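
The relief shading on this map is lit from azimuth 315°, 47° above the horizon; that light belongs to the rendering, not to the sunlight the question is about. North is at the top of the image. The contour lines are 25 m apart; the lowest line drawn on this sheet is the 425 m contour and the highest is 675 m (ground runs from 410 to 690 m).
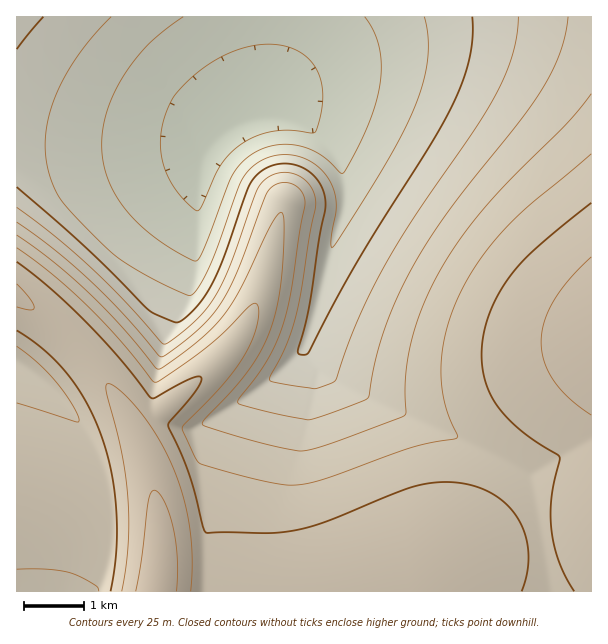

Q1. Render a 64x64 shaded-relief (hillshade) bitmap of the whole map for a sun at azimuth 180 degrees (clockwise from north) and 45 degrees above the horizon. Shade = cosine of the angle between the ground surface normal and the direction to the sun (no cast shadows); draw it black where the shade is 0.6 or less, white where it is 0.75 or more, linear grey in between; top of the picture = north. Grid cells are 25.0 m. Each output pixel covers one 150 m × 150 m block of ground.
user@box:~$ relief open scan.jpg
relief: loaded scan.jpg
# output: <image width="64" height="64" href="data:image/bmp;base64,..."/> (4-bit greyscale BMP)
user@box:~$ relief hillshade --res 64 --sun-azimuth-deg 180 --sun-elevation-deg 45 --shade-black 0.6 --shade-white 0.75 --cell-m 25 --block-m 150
<image width="64" height="64" href="data:image/bmp;base64,Qk12CAAAAAAAAHYAAAAoAAAAQAAAAEAAAAABAAQAAAAAAAAIAAATCwAAEwsAABAAAAAAAAAAAAAAABEREQAiIiIAMzMzAERERABVVVUAZmZmAHd3dwCIiIgAmZmZAKqqqgC7u7sAzMzMAN3d3QDu7u4A////AN3d3dzLiJmqu7u7u7u7u7u7u7u7u7u7u7u7u7u7vMzM3d3d3MuZmaq7u7u7u7u6qqq7u7u7u7u7u7u7u7u8zMzd3d3MzKmZqqqqu7u6qqqqqqqqq7u7u7u7u7u7u7zMzN3dzMzMqZqqqqqrqqqqqqqqqqqqqqqqu7u7u7u7u8zMzMzMzMy5mqqqqqqqqqqqqqqqqqqqqqqqqqqqq7u7u7vMzMzMzLqqqqqqqqqqqpmZmZmaqqqqqqqqqqqqqru7u8zMzMzLuqqqqpmqqqmZmZmZmZmZmqqqqqqqqqqqu7u7zMzMy7u6qqqqmZqpmZmZmZmZmZmZmZmZqqqqqqq7u7vMy7u7u7uqqqmZmZmZmZmZmZmZmZmZmZmZmaqqqru7u7u7u7u7u7qqmZiZmZmZmIiIiImZmZmZmZmZmaqqq7u7u7u7u7q7u6qZiJmZmZiIiIiIiIiJmZmZmZmZmaqqqqq7u7uqqru7qpiIiZmYiIiIiIiIiIiIiJmZmZmZmqqqqrqqqqqqvLupmIeJmIiIiIiIiIiIiIiIiImZmZmqqqqqqqqqqqrMu6mId4iIiIiIiIiIiIiIiIiIiJmZmry6qqqqqqqqq8y6qYd3iIiIiIiHd3eIiIiIiIiIiZq8zMu6qqqqqZmszLqYh2eIiIiIiId3d3d4iIiIiIiZq8zN3MuqmZmZmb3Muph2Z4iIiIiId3d3d3d4iIiIiavMzMzMzMuZmZmazcy6iHeJiIiId3d3d3d3d3d3iImrzMzMzMzMzJmZmZvdy6mIm97Jh3d3d3d3d3d3d3iJq7zMzMzMzMzMmZmZvd3LqHnO//24d3d3d3d3d3d4iau7zMzMzMzMzMyZiIre3bqYeKzv//yYd3d3d3d3eImru7u8zMzMzMzMzIiIre7cuodles7//+uHd3d3d3eJqru7u7u8zMzMzMzMiIrf7tupdlRXm9///8l3d3d3iaqqu7u7u7u8zMzMzMyJvv/ty5h1UyRpvf///Zd3d4maqqqqu7u7u7u7vMzMzJzv/+y6h2VDEkaL3v//2od4mqqqqqqru7u7u7u7u7u83//+3Kl2VEMAI2is7//9qImqqqqqqqqru7u7u7u7u7v//+3Kl2VEMxACNorO//7JmZmqqqqqqqqqu7u7u7u7u///3LmGVDM0MAEkaLzu7typmZmqqqqqqqqqq7u7u7u7//7LmGVDMzRiABJHm93u3amZmZmaqqqqqqqqqqu7u7v/3LmGVDMzNXUgEjWKvd3duZmZmZmZqqqqqqqqqqqqqu3LmGVDMzNHd0ESNHms3dzJmZmZmZmZmqqqqqqqqqqq3Kl2VDMjM1d3YyI0aKvMzMqZmZmZmZmZmaqqqqqqqqq6h2VDMiM0d3d1MzRXmrzMypmZmZmZmZmZmZmqqqqqqph1QzIiM0aIiIdURFeKvMzLmZmZmZmZmZmZmZmZqqqqdlQzIiM0V4iIh2VFV4m7zMuZmZmZmZmZmZmZmZmZmZlUMyIiM0V4iIiIdlVWiau7u6mZmZmZmZmZmZmZmZmZmUMiIiM0V4iIiIh2ZWaJq7u7qZmZmZmZmZmZmZmZmZmZIiIiM0VoiIiIiIdmZnmru7u5mZmIiIiIiImZmZmZmZkiIiM0VoiIiIiIh2ZmeKu7zLmZmIiIiIiIiIiZmZmZmSIjNEVomZmZmZmHdmZ4mrzMypmIiIiIiIiIiIiZmZmZIjNFV4mZmZmZmZh2ZniavMzLmZiIiIiIiIiIiIiZmZkzRFZ4mZmZmZmZmHdmeJq8zMuZmIiIiIiIiIiIiIiJmURWZ5mZmZmZmZmYd2ZnmrvLu5mYiIiIiIiIiIiIiIiJVmeJqqqpmZmZmZiHZmeImZmZmZmIiIiIiIiIiIiIiIhneJqqqqqqqqqqmYdlVVVVZniZmZiIiIiIiIiIiIiIiHiaqqqqqqqqqqqph2QyIRI0V5mZmYiIiIiIiIiIiIiImqqqqqqqqqqqqqmHUyAAABJGmZmZmIiIiIiIiIiIiIiqqqqqqqqqqqqqqYdTEAAAAkeZmZmZmIiIiIiIiIiIibu7uqqqqqqqqqqqh2QgAAATWJmZmZmZmIiIiIiIiJmZu7u7u7u7u7u7u7qYZTIRESR5qZmZmZmZmIiIiIiZmZm7u7u7u7u7u7u7u6mGVDM0V5qqmZmZmZmZmZmZmZmZmbu7u7u7u7u7u7u7uph2ZWeKqqqqmZmZmZmZmZmZmZmZu7u7u7u7u7u7u7u7upmZmqqqqqqqmZmZmZmZmZmZmZm7u7u7u7u7u7u7u7u7u7u7uqqqqqqpmZmZmZmZmZmZmbu7u7u7u7u7vMzLu7u7u7u7uqqqqqqqmZmZmZmZmZmZu7u7vMzMzMzMzMzMu7u7u7u7uqqqqqqqmZmZmZmZmZm7zMzMzMzMzMzMzMzMy7u7u7u7uqqqqqqqqpmZmZmZmczMzMzMzMzMzMzMzMzMy7u7u7u7uqqqqqqqqqqqqqqqzMzMzMzMzMzMzMzMzMzMzLu7u7u7uqqqqqqqqqqqqqrMzMzMzMzMzMzMzMzMzMzMzLu7u7u7uqqqqqqqqqqqqszMzMzMzMzMzMzMzMzMzMzMzLu7u7u7u6qqqqqqqqqqzMzMzMzMzMzMzMzMzMzMzMzMzLu7u7u7u6qqqqqqqqrMzMzMzMzMzMzMzMzMzMzMzMzMzLu7u7u7u7uqqqqqqszMzMzMzMzMzM3czMzMzMzMzMzMy7u7u7u7u7uqqqqq"/>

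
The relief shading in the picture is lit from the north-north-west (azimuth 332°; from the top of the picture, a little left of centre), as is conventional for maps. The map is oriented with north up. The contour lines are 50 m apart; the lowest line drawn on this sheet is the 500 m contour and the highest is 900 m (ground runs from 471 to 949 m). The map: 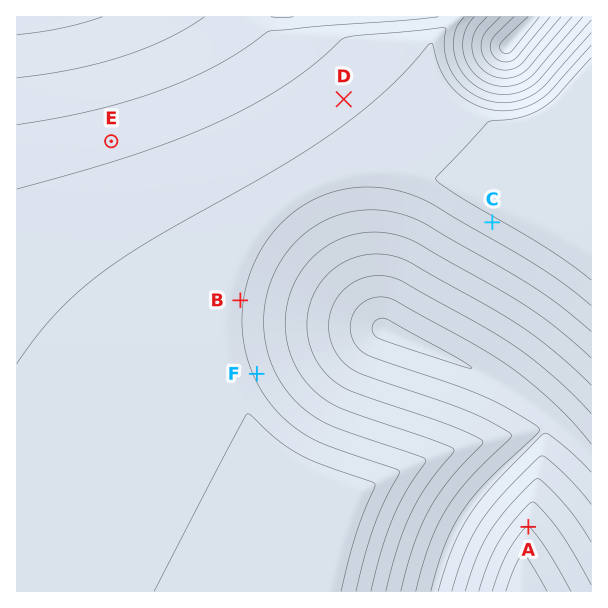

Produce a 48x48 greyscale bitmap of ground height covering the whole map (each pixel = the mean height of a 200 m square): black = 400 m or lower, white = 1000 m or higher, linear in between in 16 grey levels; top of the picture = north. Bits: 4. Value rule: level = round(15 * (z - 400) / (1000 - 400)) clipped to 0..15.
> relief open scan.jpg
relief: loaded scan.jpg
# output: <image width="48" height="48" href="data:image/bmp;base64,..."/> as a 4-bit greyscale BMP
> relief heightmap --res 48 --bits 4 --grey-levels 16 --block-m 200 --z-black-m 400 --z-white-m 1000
<image width="48" height="48" href="data:image/bmp;base64,Qk32BAAAAAAAAHYAAAAoAAAAMAAAADAAAAABAAQAAAAAAIAEAAATCwAAEwsAABAAAAAAAAAAAAAAABEREQAiIiIAMzMzAERERABVVVUAZmZmAHd3dwCIiIgAmZmZAKqqqgC7u7sAzMzMAN3d3QDu7u4A////AMzMzMzMzN3d3d3d3d3cuph2VWeavMy6qczMzMzMzN3d3d3d3d3cuph2VWeJq8u6mczMzMzMzM3d3d3d3d3dy6mHZWeJq7uqmMzMzMzMzM3d3d3d3d3dy6mHZVZ4mrqpmMzMzMzMzMzd3d3d3d3dy6mHZVZ4mqqZiMzMzMzMzMzd3d3d3d3d3LqYdlVniaqYh8zMzMzMzMzN3d3d3d3d3LqYdlVneJmYd8zMzMzMzMzN3d3d3d3d3Lqph2VWeImIdszMzMzMzMzM3d3d3d3d3cuph3ZVZ4iHdszMzMzMzMzM3d3d3d3d3Mu6mHZlVnd3ZczMzMzMzMzMzd3d3d3MzLu6qYdmVWdmVczMzMzMzMzMzd3d3czLu7qqqZh2ZVZlVbzMzMzMzMzMzN3dzMu7qqqZmYiHZlVVVbzMzMzMzMzMzN3cy7qqqZmYiId3ZlVUVbvMzMzMzMzMzM3Mu6qZmYiId3dmZVVFVrvMzMzMzMzMzMzLuqmYiId3d2ZlVURVZru8zMzMzMzMzMy7qpmIh3d2ZmVVREVWZ7u8zMzMzMzMzMy6qZiHd2ZmVVVERFVmd7u7zMzMzMzMzMu6mYh3ZmVVVEREVVZneLu7vMzMzMzMzMuqmId2VVVERERFVmd3ibu7vMzMzMzMzMuqmIdmVEREREVVZneImbu7u8zMzMzMzMupmHdlVDNERVVmZ3iJmru7u7zMzMzMzLupmHdlVERFVWZnd4iZqru7u7vMzMzMzLupmHdlVERVZmd3iJmaq7u7u7u8zMzMzMuqmIdmVVVWZ3eIiZqqu7u7u7u7zMzMzMuqmId2ZmZmd4iJmaq7zLu7u7u7vMzMzMu6mYh3dmZ3iImZqqu8zbu7u7u7u7zMzMu6qZiHd3d4iZmqq7vM3bu7u7u7u7vMzMy7qpmIiIiImaqru8zd3ru7u7u7u7u8zMzLuqmZmImZmqu7zM3d7qu7u7u7u7u7vMzLu6qpmZmaqrvMzd3d7qqru7u7u7u7u7zMu7qqqqqqu7zN3d3d7qqqqru7u7u7u7vMzLu7qqu7vMzd3d3d3qqqqqqru7u7u7u7zMy7u7u8zN3d3d3d3aqqqqqqq7u7u7u7vMzMzMzMzd3d3d3d3aqqqqqqqqq7u7u7u7zMzMzMzN3d3d3d3Zmqqqqqqqqqu7u7u7vMzMzMzM3d3d3d3ZmZmZqqqqqqqru7u7u7zMzMzMzd3d3d3ZmZmZmZqqqqqqq7u7u7vMzMzMzN3d3d3ZmZmZmZmZqqqqqqu7u7u8zMzMzMzN3d3YiImZmZmZmaqqqqq7u7u7zMzMy7u7zd3YiIiIiJmZmZmaqqqqu7u7vMzMupmZrN3YiIiIiIiJmZmZqqqqq7u7u8zLmHd4ms3Xd3iIiIiIiZmZmaqqqru7u7y6h2VWiazXd3d3eIiIiImZmZqqqqq7u7u5dkNFaJvHd3d3d3eIiIiJmZmaqqqru7updUIkV4m2ZmZ3d3d3iIiImZmZmqqqqqupdkMjRXimZmZmZ3d3d4iIiIiIiJmZmZmZh1QyNGeA=="/>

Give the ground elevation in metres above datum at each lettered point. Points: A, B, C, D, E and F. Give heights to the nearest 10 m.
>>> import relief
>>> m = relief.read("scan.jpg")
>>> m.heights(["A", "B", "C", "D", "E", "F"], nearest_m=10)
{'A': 800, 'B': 860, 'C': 890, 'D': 840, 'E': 780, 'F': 840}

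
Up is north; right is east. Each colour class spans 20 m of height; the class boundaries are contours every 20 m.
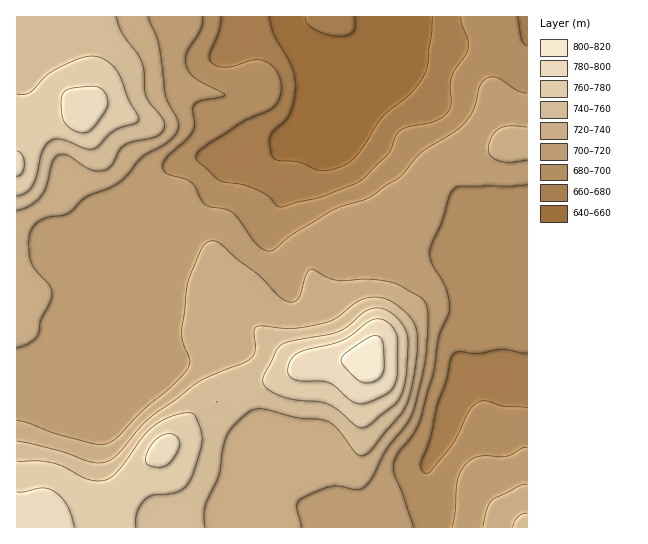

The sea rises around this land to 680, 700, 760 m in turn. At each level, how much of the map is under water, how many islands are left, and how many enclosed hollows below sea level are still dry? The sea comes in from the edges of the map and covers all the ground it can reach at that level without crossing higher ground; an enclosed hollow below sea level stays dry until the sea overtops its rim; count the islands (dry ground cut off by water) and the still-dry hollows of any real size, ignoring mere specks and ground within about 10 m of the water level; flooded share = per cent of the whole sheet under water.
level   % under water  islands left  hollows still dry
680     15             0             0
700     32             0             0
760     88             1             0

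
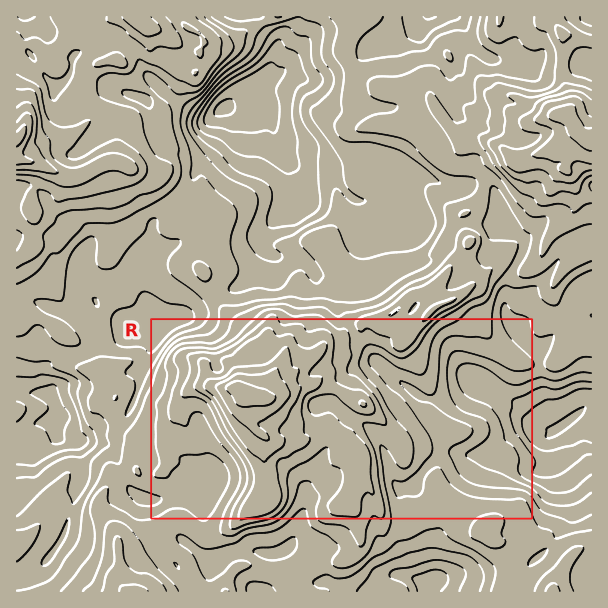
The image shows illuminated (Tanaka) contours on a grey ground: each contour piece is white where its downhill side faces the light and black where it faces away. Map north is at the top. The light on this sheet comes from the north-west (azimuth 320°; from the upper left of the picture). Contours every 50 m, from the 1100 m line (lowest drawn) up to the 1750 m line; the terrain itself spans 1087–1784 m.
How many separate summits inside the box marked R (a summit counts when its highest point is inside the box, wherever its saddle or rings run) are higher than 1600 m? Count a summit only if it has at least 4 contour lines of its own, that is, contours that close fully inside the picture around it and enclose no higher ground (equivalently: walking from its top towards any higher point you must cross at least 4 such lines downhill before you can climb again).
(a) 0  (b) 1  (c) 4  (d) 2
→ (b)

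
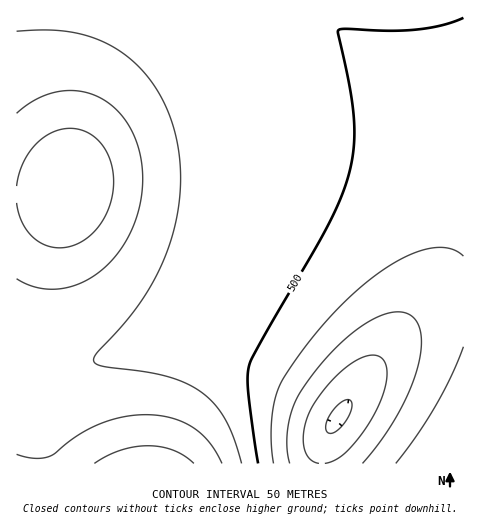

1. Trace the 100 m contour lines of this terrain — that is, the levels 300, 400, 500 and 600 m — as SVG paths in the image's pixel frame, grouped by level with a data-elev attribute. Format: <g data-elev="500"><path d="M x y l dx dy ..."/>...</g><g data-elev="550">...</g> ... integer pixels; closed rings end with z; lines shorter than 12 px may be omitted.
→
<g data-elev="300"><path d="M329 433l-3-2 0-5 4-12 11-12 6-2 3 0 2 7-5 13-10 10z"/></g><g data-elev="400"><path d="M290 463l-3-22 3-25 8-20 15-22 24-28 26-21 23-11 11-2 8 1 10 6 5 13 1 16-4 21-8 23-13 25-16 24-18 22"/></g><g data-elev="500"><path d="M258 463l-10-72 0-15 1-12 16-29 65-114 14-32 8-28 2-24-1-26-4-28-11-52 6-2 44 2 28-1 25-5 22-7"/></g><g data-elev="600"><path d="M222 463l-13-21-15-14-20-9-23-4-26 2-26 7-21 11-24 19-7 3-14 1-16-4"/><path d="M17 279l19 8 23 2 22-6 20-12 17-18 14-23 8-26 3-25-3-26-9-23-14-20-18-13-19-6-23 1-21 7-19 14"/></g>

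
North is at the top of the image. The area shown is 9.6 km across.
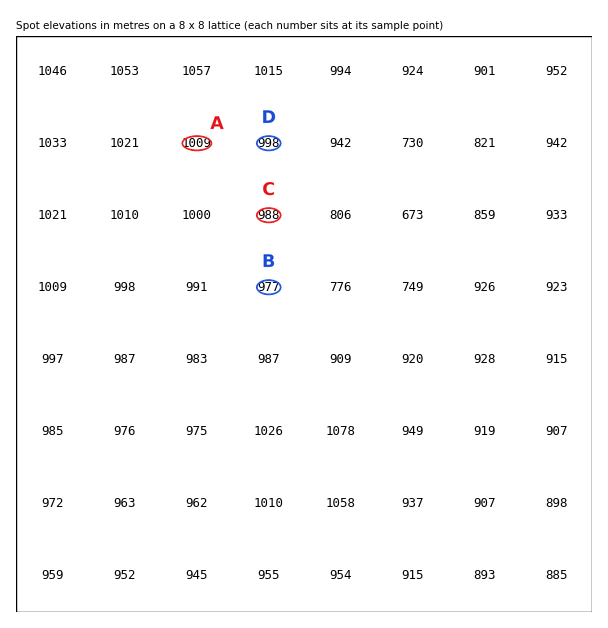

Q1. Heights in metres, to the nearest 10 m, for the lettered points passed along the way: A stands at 1010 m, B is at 980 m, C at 990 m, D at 1000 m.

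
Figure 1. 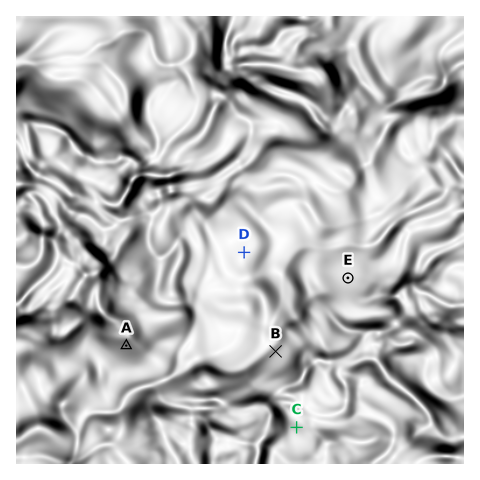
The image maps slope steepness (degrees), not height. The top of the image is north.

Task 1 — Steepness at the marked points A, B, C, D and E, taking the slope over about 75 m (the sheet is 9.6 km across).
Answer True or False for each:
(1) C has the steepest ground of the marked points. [False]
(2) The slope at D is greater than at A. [False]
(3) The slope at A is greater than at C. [True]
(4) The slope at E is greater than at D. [True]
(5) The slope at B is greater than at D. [True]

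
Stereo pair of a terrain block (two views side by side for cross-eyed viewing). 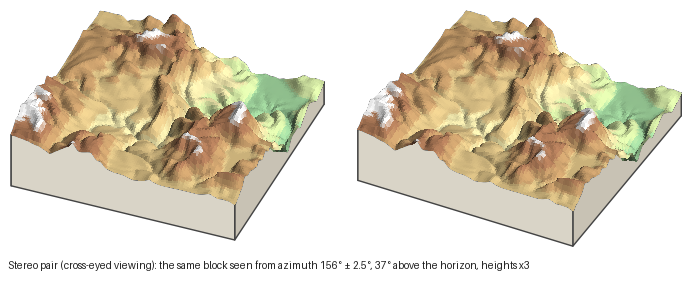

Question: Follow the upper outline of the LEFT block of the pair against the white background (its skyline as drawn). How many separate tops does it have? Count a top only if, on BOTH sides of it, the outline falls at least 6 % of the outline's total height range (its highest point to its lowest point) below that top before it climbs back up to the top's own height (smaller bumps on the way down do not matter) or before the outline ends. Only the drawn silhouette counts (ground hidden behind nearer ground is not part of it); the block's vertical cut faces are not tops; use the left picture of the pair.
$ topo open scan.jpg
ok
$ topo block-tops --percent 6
2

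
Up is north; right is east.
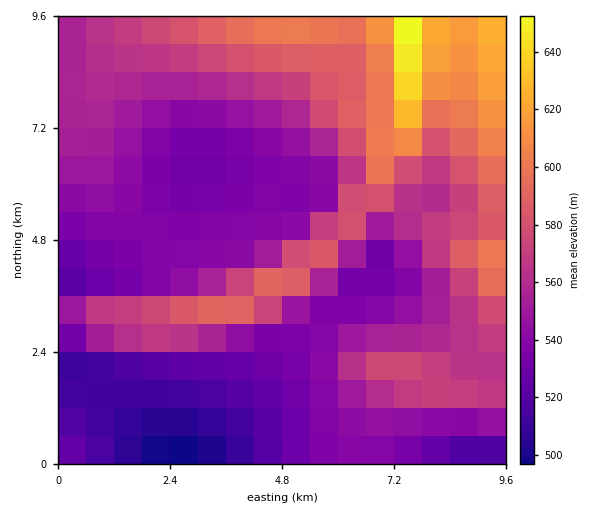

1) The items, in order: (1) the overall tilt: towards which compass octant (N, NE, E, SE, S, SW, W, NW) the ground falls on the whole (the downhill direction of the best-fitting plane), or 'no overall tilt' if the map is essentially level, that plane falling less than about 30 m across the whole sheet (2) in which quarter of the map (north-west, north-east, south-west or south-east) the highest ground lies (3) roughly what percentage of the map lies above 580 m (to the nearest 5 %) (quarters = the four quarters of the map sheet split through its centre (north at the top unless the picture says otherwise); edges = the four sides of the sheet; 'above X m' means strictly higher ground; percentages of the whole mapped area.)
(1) Overall the map slopes down towards the south-west.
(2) The highest ground is in the north-east quarter.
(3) About 25 % of the map lies above 580 m.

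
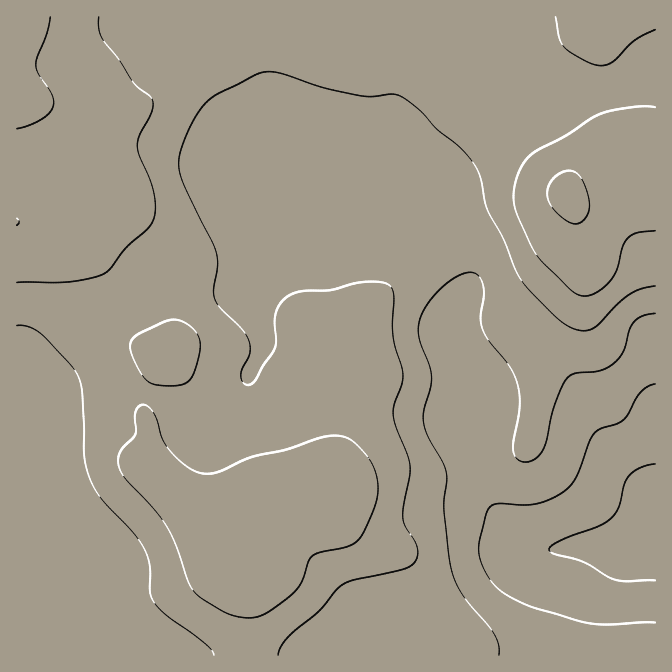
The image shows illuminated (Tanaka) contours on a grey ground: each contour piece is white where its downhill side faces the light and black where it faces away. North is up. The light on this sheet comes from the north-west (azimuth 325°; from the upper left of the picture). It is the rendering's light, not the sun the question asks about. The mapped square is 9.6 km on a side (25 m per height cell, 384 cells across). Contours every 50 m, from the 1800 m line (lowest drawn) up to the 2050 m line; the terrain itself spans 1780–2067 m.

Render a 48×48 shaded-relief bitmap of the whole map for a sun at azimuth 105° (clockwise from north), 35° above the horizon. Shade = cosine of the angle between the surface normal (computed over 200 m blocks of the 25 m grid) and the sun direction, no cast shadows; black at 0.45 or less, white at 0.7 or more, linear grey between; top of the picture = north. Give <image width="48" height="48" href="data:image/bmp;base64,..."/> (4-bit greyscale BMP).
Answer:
<image width="48" height="48" href="data:image/bmp;base64,Qk32BAAAAAAAAHYAAAAoAAAAMAAAADAAAAABAAQAAAAAAIAEAAATCwAAEwsAABAAAAAAAAAAAAAAABEREQAiIiIAMzMzAERERABVVVUAZmZmAHd3dwCIiIgAmZmZAKqqqgC7u7sAzMzMAN3d3QDu7u4A////AHeIiIiId2ZmeKu6mId3d3eJmph3d3Zmd3d4iIiId2VmeKvLmYh3d3eJqph3d3ZmZ3d4iHeHdlVneKvMupiHd3eJqph3d3ZmZnd3d3d3ZVZneJq8y6mId3iaqpiHiIdmZnd3d3ZmVEZ3eImrzLmYh4mqqpiHiIh2Znd3d3ZlQ0V4iIibzLqZmJq7upiHeIiHZnd3d3dlQzV4iIiKq6qqmqvMu6iHd4iHd3d3d3dlMzV4mYiImZqqqrzcy6mIiIiId3d3d3ZkM0V4mZiIiJqqqrzMy6qZiImYh3d3d3ZUQ0V4mph3iJvLurvMy6mZmZmZiHd3d2VURVZnmqh3iJvNy7u7upmZmZqqmHd3dlVVVnZVaJiIiJrN3Lu7uYiaqqq7qXd3ZURVZ3dlVnd4iZm83cu7qHiaqqq7qXd3VDRWeIdlRFZniZmrzMu6l2eau7u7qXd2QzRniIh2VFVWeJiazMuphleKu7qqqXd2QzRniJh3ZmVVZ4ibzMuodVaKvLqaqXd2QzRniZmHdmZmZnibzMqYdkV5u7mZmXd2QzVniZmId2Z3ZnirzMqYdkV5u6mZmXd2Q0VniJmZh1Vnd3is3cqYdlRpu6mZmXd2REVniImql1RXiHib3cuYd1RoqqmqqXd2VEVneJq6l1RGeIiazcuodlVoqpmrqndmVVVmeJvLmGVFZ4mazcuYdlVomYmrqndmVVZmd5vLqHZUVnmrzLqXZmZ4iImrundlVmZmZ4q7qHZVVWis3bmGZWd3d4q7undmZmZmZoqqmHZVZmec3bl2Vmd2ZovMund3dmd3Z4qph2VWZmaL3cp2VWZlVpzduoiHd3eIeJqph2ZWdmZ6vMqGVVVURovduoiIiIiIiJu5h3ZmdmZ4q8uoZUREVorNuoiJmIiIiJu6h3d3d3d3ibu5dTNEVnrMuoiJmZmIiJq6h3d3d3d3eJu6hTI0Voq7qoiJqpmYiJqph3d3d3iHd4mqhTI0V4q7qYiJmqmZmaqoh3d3d3iHd3iZhTI0V5q7mYiIiamZmrqYd3d3d3h3d3eIdSI0Z5q6mIiIiZmZq7qId3d3d3d3d3d3ZCI0Z5qpiIiHeJmau7mHd3d3d3d3d3d3YyE0WKuph4h3d4mqvKmHd3d3d3d3d3d3ZCEjV6uod4h3d4mrzKh3d3d3d3d3d3d3ZTIjRpqYd4iHd4qqvKh3d3d3d3d3d3d3ZUM0RYmYd4iIiJqqvLmHd3d3d3d3d3d3ZlVVVWiId5mZiJqqvLqHd3d3d3d3d3d3dmZmVWZ3d5mZiJmZq8uYd3d3d3d3d3d3dndmZmZnd4mZmJmYmrupiHd3d3eId3d3Znd2Z2Znd4mZmJmYiauqmIh3d4iId3d3Znd2d3d3d5mZiImYeJqqqYh3eIiIh3d3dndmd3eIiJmqmImYd3mqmYh3iIiIh3eId3dmZ3iZmJq6mZmIdniZmHd3iIiIh3eId3ZlZ3iZmZq7qpiHd3iZh3d3iIiIiHeId3ZlZneIiJm7upiHd4mZh3d3iIiIh3iId3ZlZneIiA=="/>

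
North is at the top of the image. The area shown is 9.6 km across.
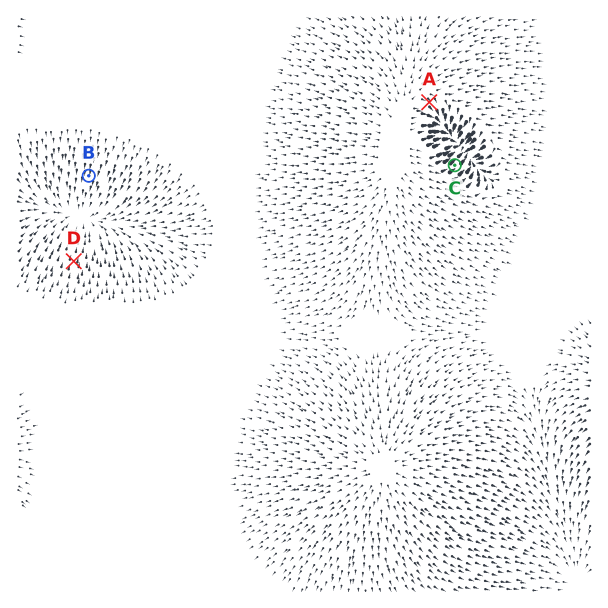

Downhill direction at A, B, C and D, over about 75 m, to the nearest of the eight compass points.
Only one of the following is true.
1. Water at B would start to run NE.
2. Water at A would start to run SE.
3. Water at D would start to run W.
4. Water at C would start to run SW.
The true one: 2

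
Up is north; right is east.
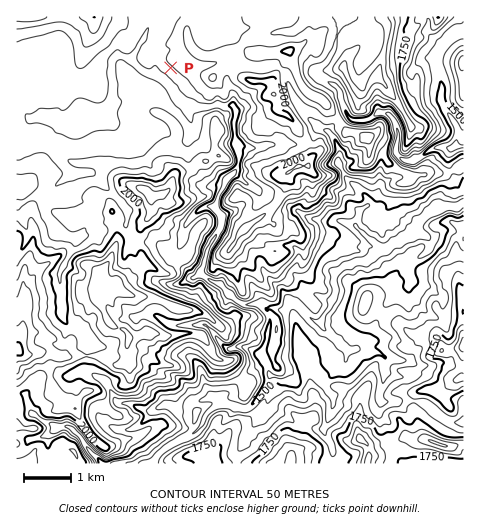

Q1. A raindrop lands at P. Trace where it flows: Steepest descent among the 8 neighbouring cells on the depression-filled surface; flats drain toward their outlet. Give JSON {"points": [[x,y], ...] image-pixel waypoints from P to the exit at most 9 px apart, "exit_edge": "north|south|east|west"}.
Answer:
{"points": [[171, 68], [162, 77], [172, 87], [180, 96], [189, 105], [199, 106], [208, 106], [217, 105], [227, 106], [235, 109], [235, 118], [235, 127], [235, 137], [238, 146], [238, 155], [238, 165], [232, 174], [224, 183], [220, 193], [217, 202], [217, 211], [221, 221], [220, 230], [214, 239], [208, 249], [206, 258], [202, 267], [204, 277], [214, 281], [223, 287], [231, 295], [241, 302], [250, 305], [259, 305], [269, 308], [278, 309], [286, 308], [293, 304], [302, 309], [312, 319], [321, 318], [329, 308], [333, 299], [335, 290], [334, 280], [340, 271], [348, 265], [357, 262], [367, 259], [376, 253], [385, 249], [395, 243], [404, 236], [413, 228], [423, 218], [432, 209], [441, 207], [451, 206], [460, 204], [463, 203]], "exit_edge": "east"}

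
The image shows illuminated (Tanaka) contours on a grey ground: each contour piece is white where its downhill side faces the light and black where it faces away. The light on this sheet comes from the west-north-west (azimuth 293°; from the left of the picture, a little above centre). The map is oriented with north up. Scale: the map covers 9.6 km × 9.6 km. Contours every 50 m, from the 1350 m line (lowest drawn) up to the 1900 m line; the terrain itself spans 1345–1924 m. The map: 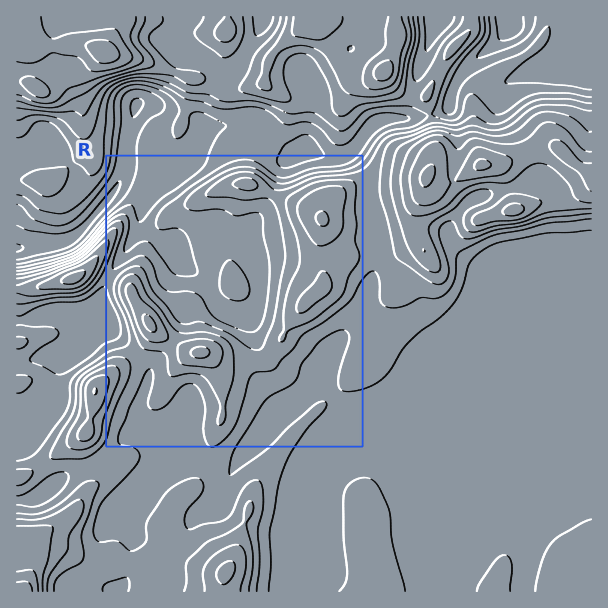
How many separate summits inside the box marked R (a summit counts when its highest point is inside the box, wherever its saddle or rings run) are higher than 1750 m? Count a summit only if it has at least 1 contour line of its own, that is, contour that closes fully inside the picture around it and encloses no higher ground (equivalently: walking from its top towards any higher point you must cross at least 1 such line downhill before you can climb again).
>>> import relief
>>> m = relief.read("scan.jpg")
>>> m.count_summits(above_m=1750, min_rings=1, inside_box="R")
4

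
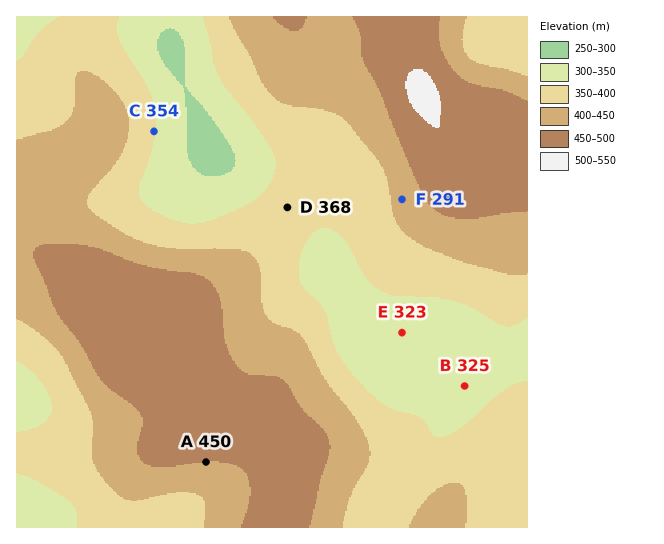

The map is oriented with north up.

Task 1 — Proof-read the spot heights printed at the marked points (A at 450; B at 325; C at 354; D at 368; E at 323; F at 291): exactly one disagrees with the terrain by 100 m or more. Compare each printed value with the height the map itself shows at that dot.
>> F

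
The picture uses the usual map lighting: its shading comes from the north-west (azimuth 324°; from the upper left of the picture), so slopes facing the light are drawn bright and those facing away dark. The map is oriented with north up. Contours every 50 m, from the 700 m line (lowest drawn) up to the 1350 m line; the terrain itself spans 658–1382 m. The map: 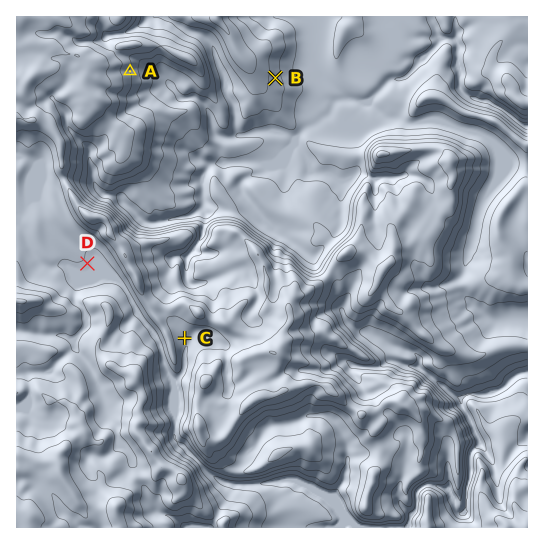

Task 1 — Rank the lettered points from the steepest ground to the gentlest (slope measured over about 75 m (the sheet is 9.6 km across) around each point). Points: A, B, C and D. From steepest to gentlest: A B C D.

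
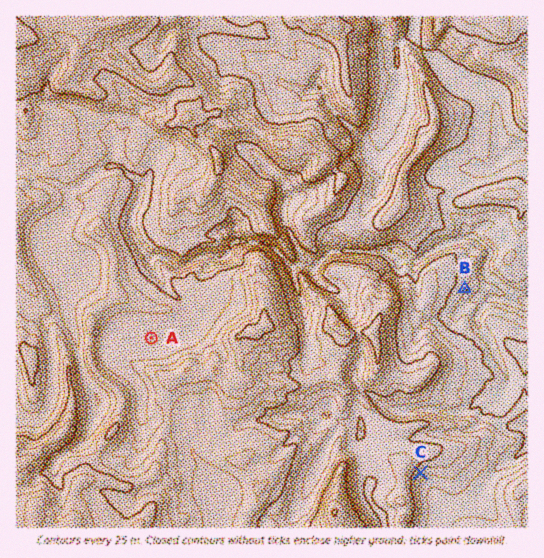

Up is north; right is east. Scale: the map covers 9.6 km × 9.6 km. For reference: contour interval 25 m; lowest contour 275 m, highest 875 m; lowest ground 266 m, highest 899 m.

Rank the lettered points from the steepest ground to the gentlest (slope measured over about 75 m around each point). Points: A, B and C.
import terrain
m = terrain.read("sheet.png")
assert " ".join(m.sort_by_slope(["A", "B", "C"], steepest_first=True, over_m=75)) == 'C B A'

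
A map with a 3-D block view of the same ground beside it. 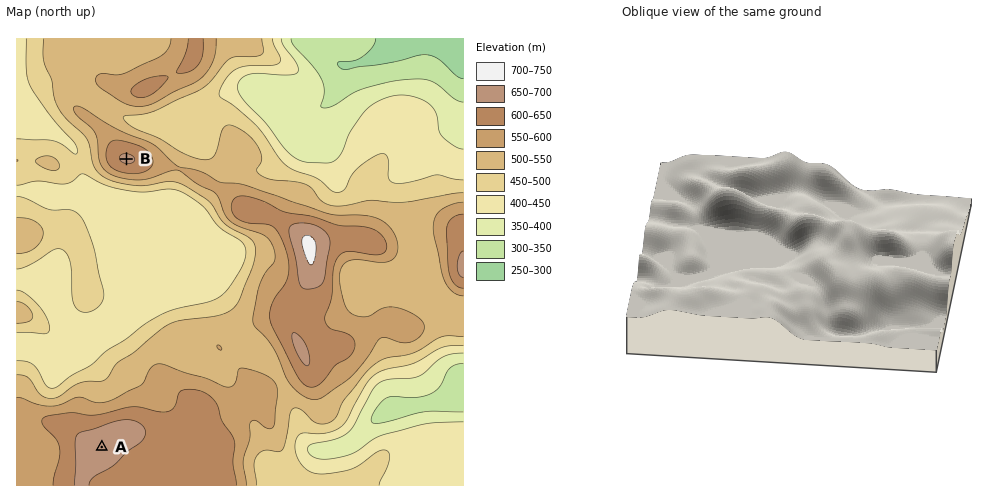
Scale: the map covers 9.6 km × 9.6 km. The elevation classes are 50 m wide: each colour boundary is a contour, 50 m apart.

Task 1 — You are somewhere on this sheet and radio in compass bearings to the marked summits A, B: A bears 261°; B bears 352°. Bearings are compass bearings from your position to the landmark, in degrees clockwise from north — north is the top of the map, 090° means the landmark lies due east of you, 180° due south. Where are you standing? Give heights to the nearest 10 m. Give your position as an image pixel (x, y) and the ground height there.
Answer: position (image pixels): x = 165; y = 437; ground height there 620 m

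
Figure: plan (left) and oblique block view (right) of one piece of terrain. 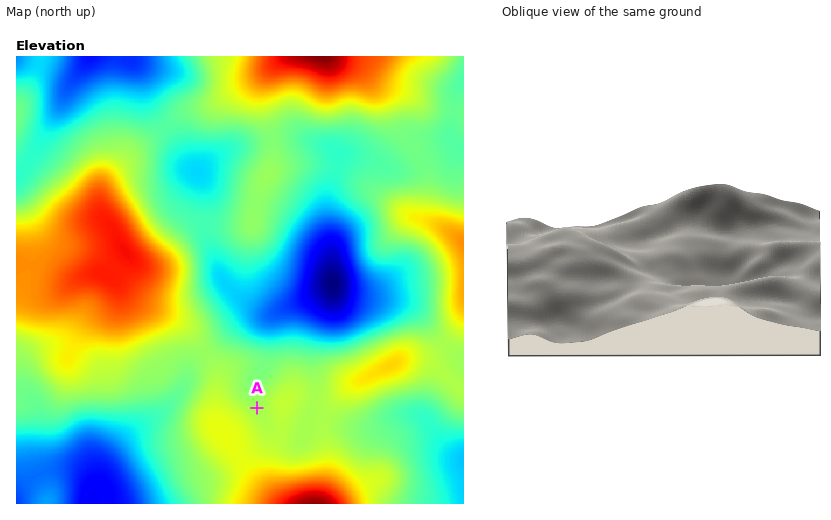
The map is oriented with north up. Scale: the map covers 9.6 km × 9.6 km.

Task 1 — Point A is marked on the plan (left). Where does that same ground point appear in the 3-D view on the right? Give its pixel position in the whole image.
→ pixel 676 296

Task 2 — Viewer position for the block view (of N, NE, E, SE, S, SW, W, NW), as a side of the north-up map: S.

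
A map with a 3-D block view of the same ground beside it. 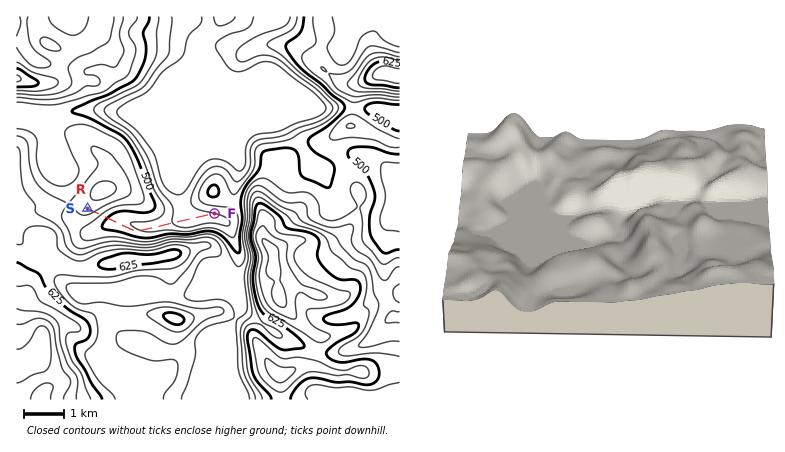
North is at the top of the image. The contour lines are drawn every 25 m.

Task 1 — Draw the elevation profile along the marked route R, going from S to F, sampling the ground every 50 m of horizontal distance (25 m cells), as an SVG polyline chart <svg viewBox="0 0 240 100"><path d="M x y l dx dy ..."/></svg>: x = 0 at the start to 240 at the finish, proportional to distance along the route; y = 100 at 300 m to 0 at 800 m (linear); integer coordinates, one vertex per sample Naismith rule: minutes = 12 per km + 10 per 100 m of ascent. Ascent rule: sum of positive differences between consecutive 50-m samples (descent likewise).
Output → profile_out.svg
<svg viewBox="0 0 240 100"><path d="M0 48l4 0 3 1 4 0 3 1 4 2 3 1 4 1 4 2 3 1 4 2 3 1 4 1 3 1 4 1 4 0 3 0 4 1 3 0 4 0 4 0 3 0 4 0 3 0 4 0 3 0 4 0 4 0 3 1 4 0 3 0 4 1 3 0 4 0 4 0 3 0 4 0 3 1 4 0 3 0 4 0 4 0 3 1 4 0 3 1 4 0 3 1 4 1 4 1 3 0 4 0 3 0 4 0 3 0 4 0 4 0 3 0 4 0 3 0 4 0 4 0 3 0 4 0 3 0 4-1 3 0 4 0 4-1"/></svg>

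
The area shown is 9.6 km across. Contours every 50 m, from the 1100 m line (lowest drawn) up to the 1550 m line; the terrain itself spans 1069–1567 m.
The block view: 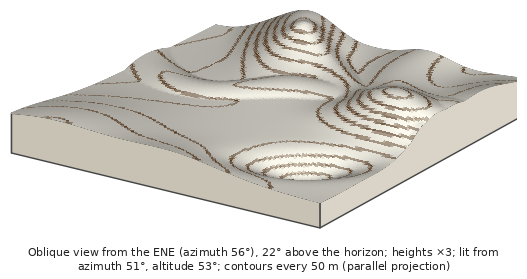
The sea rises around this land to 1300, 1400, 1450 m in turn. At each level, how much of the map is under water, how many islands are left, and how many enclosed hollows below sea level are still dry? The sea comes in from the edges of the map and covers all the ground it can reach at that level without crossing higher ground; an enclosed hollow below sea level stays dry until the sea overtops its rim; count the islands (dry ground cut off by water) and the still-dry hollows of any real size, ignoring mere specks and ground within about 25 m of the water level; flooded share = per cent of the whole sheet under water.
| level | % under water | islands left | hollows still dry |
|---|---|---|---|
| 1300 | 55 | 0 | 0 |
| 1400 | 89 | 0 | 0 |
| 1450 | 94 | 0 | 0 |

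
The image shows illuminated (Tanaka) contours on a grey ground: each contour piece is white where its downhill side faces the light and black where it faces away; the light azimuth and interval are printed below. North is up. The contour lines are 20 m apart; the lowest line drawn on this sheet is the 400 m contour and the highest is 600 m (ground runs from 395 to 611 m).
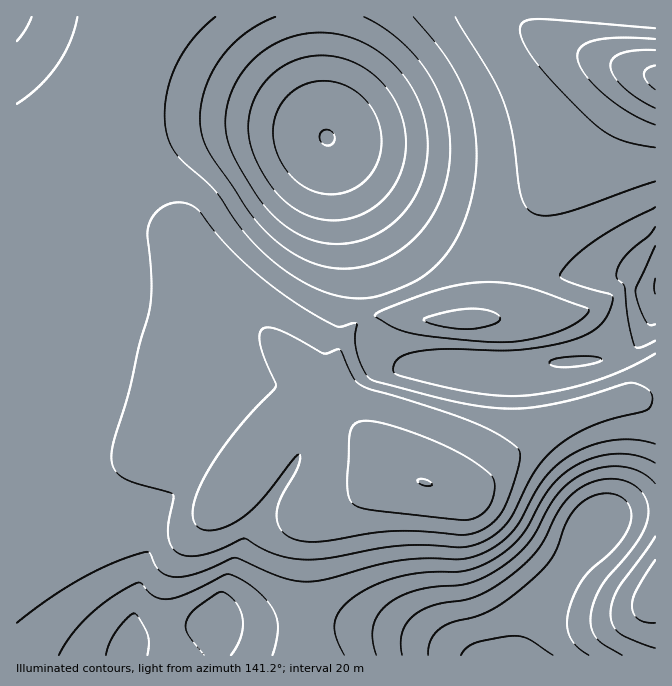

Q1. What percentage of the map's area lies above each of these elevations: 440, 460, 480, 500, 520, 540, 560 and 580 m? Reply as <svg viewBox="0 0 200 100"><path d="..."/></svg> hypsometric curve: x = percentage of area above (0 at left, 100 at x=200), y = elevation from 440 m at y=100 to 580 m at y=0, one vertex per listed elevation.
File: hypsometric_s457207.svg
<svg viewBox="0 0 200 100"><path d="M192 100l-18-14-37-15-59-14-27-14-18-14-13-15-9-14"/></svg>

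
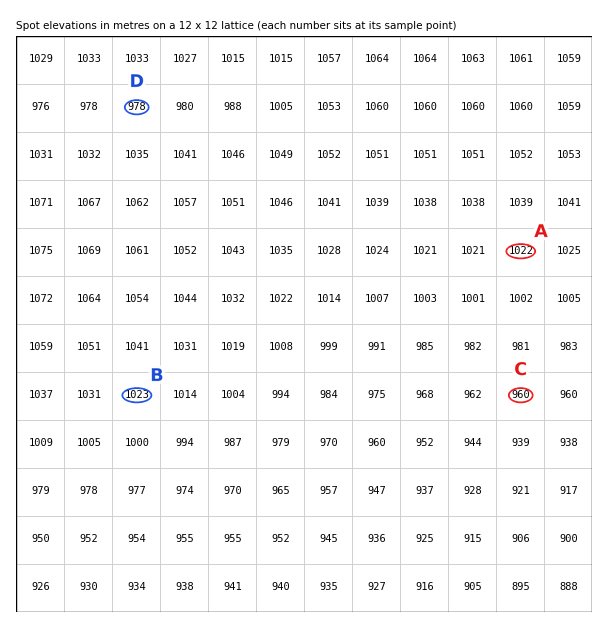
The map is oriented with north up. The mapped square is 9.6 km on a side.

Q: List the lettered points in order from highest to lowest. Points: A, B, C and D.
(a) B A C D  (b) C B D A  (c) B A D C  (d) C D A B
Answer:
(c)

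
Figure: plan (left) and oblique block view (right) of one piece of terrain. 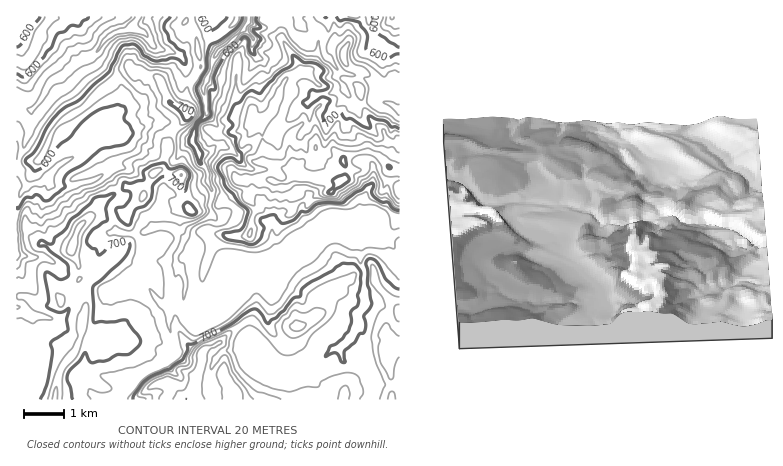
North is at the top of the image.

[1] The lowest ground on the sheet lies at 505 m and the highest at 810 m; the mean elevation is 675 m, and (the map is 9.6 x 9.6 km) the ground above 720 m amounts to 18.5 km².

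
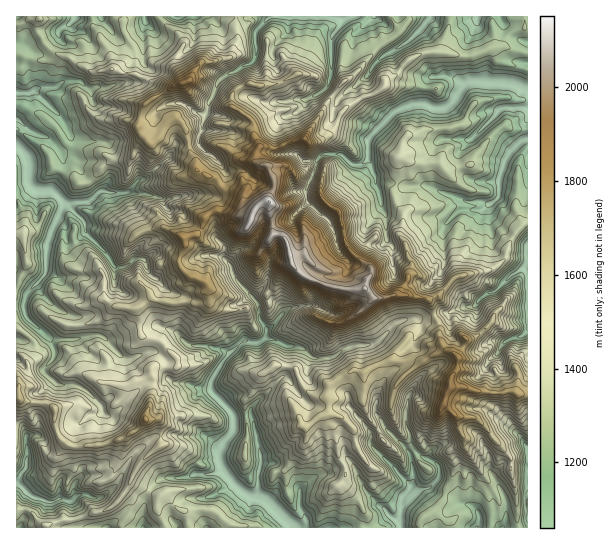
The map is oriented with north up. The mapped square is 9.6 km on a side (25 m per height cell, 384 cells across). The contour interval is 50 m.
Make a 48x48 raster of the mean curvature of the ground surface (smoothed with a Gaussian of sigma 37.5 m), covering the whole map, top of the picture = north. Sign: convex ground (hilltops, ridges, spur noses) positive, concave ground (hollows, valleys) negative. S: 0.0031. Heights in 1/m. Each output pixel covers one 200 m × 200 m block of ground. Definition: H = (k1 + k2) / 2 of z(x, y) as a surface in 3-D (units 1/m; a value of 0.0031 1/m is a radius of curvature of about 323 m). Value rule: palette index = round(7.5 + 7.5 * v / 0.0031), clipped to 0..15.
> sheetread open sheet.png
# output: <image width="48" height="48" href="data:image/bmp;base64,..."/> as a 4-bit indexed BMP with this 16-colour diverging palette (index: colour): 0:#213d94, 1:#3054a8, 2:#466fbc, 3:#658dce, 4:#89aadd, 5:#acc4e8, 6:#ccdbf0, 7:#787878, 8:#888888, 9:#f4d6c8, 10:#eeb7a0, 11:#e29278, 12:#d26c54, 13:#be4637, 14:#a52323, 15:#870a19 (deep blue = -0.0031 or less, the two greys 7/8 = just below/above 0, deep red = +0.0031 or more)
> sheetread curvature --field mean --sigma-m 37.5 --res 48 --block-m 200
<image width="48" height="48" href="data:image/bmp;base64,Qk32BAAAAAAAAHYAAAAoAAAAMAAAADAAAAABAAQAAAAAAIAEAAATCwAAEwsAABAAAAAAAAAAlD0hAKhUMAC8b0YAzo1lAN2qiQDoxKwA8NvMAHh4eACIiIgAyNb0AKC37gB4kuIAVGzSADdGvgAjI6UAGQqHAEv8qWQ4pFlmlXvd22Vmw2V4hF6HqZDEiM9W5r/2dYtbqsp0pUWEtobZGFq5aaGnlqMAEMBfZ2qFQ3t1VE48mYexh0WahmeHslOMtDkV5mvN3nVUVk4YnbsqhkUop3eT4jqrU6vT12IRN6Y7TXpUaMoZrUXAx2l08CWaaTd5PlaLKWNvKLp3VKN/4OLxlksl8HG9h1ZJOsWImEXPQ0mJV7L3CLcFs+c49JLHze6YkI/L2TOPFpXKWHuwzwWDqsZPkVQatXeP9ydEU1M/CXpbaWqA8JpnHND7cTtPRHdzjainRqwPCIjbaG8tDgt8HBvDCXk+V1U0bP9svfkLOXjGutN3LwzPf900SevPqsZpRfdleXBdKouTaWLwvwxdxDJFhvJVazOHdMeoZQVqcZ07qXXSXwJn5n3vz/2AIFy6qHYyJi2JtyaknIa3P5Cn+ad4qLgK3LmId7eLmAfq3XPTx8vIZecUy3JUiFxjeYWmRrl8rrC5evrVI3yMuYzBHYZD9efCqXmylDXaiGINW6RBxQVmi1V73UeQ6zpzUVkmi5yQI3lgAgFFTVEiOLWsZfVABOcGynRXanUz2XWj8OuHaZZ4NLddL22803CutoqkeFWEa3ZpOAre/u+GYiRbOYL3URvjOpWtzVemqtmfH1AUEJL5VFRlQSLfcTln13y5JruneJrED0ajVjpv/v7/g7Bc8rBuVpewitRaStpghoW1v+z2CqQJ5Hsw09cHRkXi3yCI7KcI8JbuhUatYPrAv/pyB44224+QDg2ceOYJwd6mubKPkLxYSJrOcYomp54KoASrQCBN8h5raQ25gcaGWFZa06cVl8BJ88QsitGQPw9alk01EPZWaKZZ0cuBnQipvnfPywf/DO5MsPQPH7aEZ4dYyaixbwapqZ5nTClPknC8kPY2OZZ3O4ZnnojmZbmIhYwEvanJyZQKCPllKLd3hWZpiZaMMxWWm8JqdoOHz9+w75eoG4mallQFtpQzXZEgBBWgA1eKSpAQ9GdmW2hjNu7hp3Wkjbs78Fncq7drBvPw80eSmGZXq0NSt4SdiGyD8mTXzLFCm7zHu4aSineIt5uxqHSLVma589QJ2gPbzHsECyJDrKiKhrlzeUXXaJt1mNonsK2H2ZIPQC9Vyph2xYyXKnxVpUQxTKxnpOlUxj7/rbYjibhzMwbXcoSbZ5mIf3iK0HaJ0zZvSKeDJ9rM7cB9yUq4R3y8iljOgHA8t2E389NoNIiFWLoot8qDh9IyXbEiJ2/5U3t1xq51YhMyJelhNURsi7bfx96U9gmhJzUgDijvmmVdcqzd2YVTRwEQI1j/yQbv/uqUoPJV+puvtVRERah5Zo/cvVJJ+kAJbBv/8M9E+3QyNUVUWYiYfLacVmmmr/twDDuGgKTwh/lIiZh7p6drx3WWd4R1XHn+C4hnoMZ9AK7cy7yonFbHOZekl5VON3SrDzh4sOeZ2QWJh0ipdHaBZFxmpWW7WISqDsSqtGtZm8BHuWSmm6z9kopLti9hZ2engFJERiaTStwk2FPEmw=="/>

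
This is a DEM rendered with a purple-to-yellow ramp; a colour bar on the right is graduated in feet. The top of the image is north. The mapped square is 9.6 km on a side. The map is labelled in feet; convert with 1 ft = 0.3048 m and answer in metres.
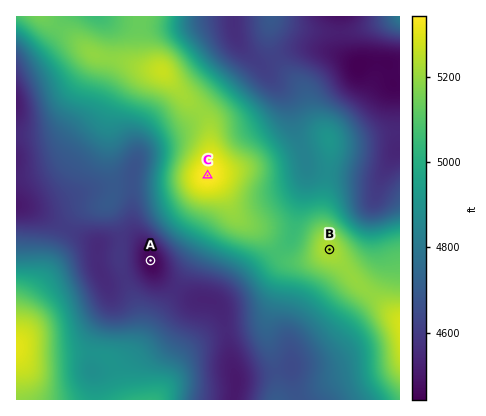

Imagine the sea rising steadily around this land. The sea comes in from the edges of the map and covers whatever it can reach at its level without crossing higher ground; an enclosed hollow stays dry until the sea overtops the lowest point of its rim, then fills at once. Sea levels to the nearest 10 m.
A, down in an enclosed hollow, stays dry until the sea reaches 1390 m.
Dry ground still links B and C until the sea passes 1550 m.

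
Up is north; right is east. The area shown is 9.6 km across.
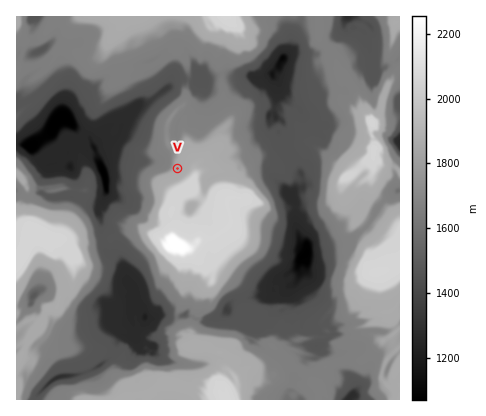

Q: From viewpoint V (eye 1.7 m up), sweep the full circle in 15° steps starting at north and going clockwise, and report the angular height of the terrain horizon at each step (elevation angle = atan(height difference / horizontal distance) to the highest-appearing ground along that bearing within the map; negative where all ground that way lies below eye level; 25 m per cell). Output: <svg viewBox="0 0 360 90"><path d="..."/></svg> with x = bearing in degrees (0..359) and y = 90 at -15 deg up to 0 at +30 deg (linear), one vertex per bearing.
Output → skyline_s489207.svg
<svg viewBox="0 0 360 90"><path d="M0 60l15-6 15 6 15-1 15 0 15-4 15-8 15-26 15-7 15-2 15 0 15 2 15 4 15 8 15 25 15 4 15-2 15 7 15 2 15 9 15-6 15 0 15-5 15 0"/></svg>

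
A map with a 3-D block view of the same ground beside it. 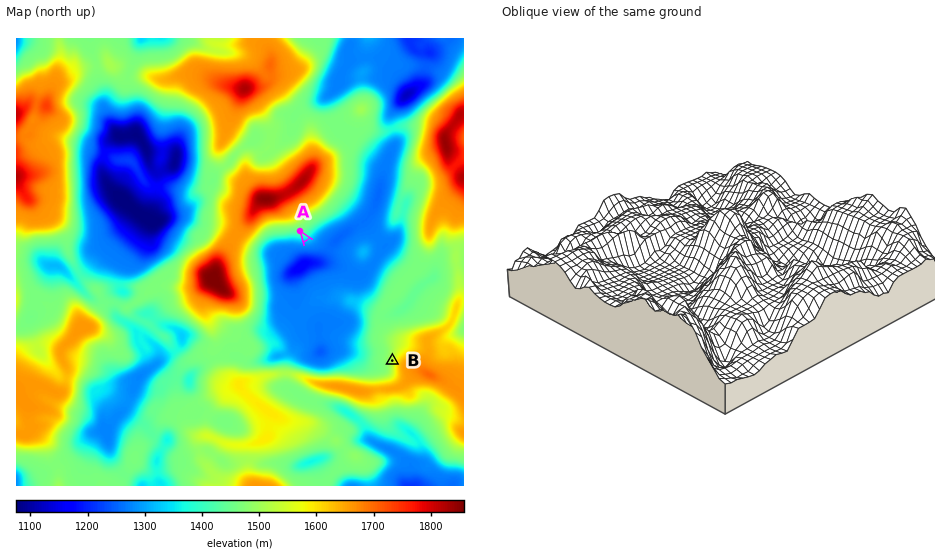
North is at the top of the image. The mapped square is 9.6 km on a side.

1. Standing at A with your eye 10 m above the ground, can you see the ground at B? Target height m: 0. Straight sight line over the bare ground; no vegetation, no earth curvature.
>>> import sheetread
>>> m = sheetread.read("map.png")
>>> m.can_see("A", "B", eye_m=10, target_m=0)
True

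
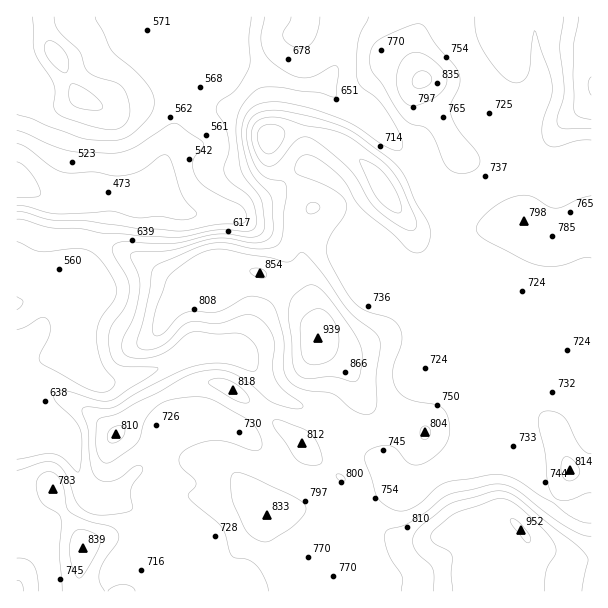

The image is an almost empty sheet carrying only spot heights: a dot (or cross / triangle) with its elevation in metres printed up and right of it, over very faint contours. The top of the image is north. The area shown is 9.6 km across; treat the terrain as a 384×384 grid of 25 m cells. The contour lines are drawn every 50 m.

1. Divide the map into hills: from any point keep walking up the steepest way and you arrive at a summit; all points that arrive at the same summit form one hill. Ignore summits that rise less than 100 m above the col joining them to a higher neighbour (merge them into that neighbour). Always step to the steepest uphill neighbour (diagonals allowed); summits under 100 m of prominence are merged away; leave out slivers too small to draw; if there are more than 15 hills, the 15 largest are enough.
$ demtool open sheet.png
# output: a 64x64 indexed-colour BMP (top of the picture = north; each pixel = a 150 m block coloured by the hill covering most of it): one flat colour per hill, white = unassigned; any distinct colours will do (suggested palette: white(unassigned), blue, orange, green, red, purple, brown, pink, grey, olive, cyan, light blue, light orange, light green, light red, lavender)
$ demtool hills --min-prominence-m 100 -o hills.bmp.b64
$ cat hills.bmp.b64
<image width="64" height="64" href="data:image/bmp;base64,Qk12CAAAAAAAAHYAAAAoAAAAQAAAAEAAAAABAAQAAAAAAAAIAAATCwAAEwsAABAAAAAAAAAA////ALR3HwAOf/8ALKAsACgn1gC9Z5QAS1aMAMJ34wB/f38AIr28AM++FwDox64AeLv/AIrfmACWmP8A1bDFAHd3d3d3d3d3d3cREREREREREREiIiIiIiIiIiIiIiIid3d3d3d3d3d3dxERERERERERESIiIiIiIiIiIiIiIiJ3d3d3d3d3d3d3ERERERERERERIiIiIiIiIiIiIiIiInd3d3d3d3d3d3cREREREREREREiIiIiIiIiIiIiIiIid3d3d3d3d3d3dxERERERERERESIiIiIiIiIiIiIiIiJ3d3d3d3d3d3dxERERERERERERIiIiIiIiIiIiIiIiInd3d3d3d3d3dxEREREREREREREiIiIiIiIiIiIiIiIid3d3d3d3d3cRERERERERERERESIiIiIiIiIiIiIiIiJ3d3d3d3d3ERERERERERERERERIiIiIiIiIiIiIiIiInd3d3d3dxERERERERERERERERESIiIiIiIiIiIiIiIid3d3d3IhEREREREREREREREREREiIiIiIiIiIiIiIiJ3d3d3IiIREREREREREREREREREREiIiIiIiIiIiIiInd3d3IiIhERERERERERERERERERERESIiIiIiIiIiIid3d3ciIiIRERERERERERERERERERERESIiIiIiIiIiJ3d3dyIiIiIREREREREREREREREREREREiIiIiIiIiInd3dyIiIiIhERERERERERERERERERERERIiIiIiIiIid3d3IiIiIiIRERERERERERERERERERERESIiIiIiIiIiIiIiIiIiIhERERERERERERERERERERERIiIiIiIiIiIiIiIiIiIiIREREREREREREREREREREREiIiIiIiIiIiIiIiIiIiIhERERERERERERERERERERESIiIiIiIiIiIiIiIiIiIhERERERERERERERERERERERIiIiIiIiIiIiIiIiIiIiEREREREREREREREREREREREiIiIiIiIiIiIiIiIiIiERERERERERERERERERERERESIiIiIiIiIiIiIiIRIiIRERERERERERERERERERERESIiIiIiIiIiIiIiIRERERERERERERERERERERERERERIiIiIiIiIiIiIiIREREREREREREREREREREREREREREiIiIiIiIiIiIiIhEREREREREREREREREREREREREREiIiIiIiIiIiIiIiERERERERERERERERERERERERERESIiIiIiIiIiIiIiIRERERERERERERERERERERERERERIiIiIiIiIiIiIiIhEREREREREREREREREREREREREREiIiIiIiIiIiIiIhERERERERERERERERERERERERERESIiIiIiIiIiIiIiERERERERERERERERERERERERERERIiIiIiIiIiIiIiEREREREREREREREREREREREREREREiIiIiIiIiIiIiERERERERERERERERERERERERERERESIiIiIiIiREIiIiERERERERERERERERERERERERERERIiIiIkREREQiIiIhEREREREREREREREREREREREzMzEiIiJERERERCIiIiEREREREREREREREREREREREzMzMSIkREREREREIiIiIRERERERERERERERERERERETMzMzIkREREREREQiIiIiERERERERERERERERERERETMzMzNERERERERERCIiIiIRERERERERERERERERERETMzMzM0REREREREREIiIiIhERERERERERERERERERETMzMzMzREREREREREQiIiIiERERERERERERERERERERMzMzMzNERERERERERCIiIiIRERERETMzMzEREREREREzMzMzM0REREREREREIiIiIhERVRETMzMzMzEREREREzMzMzM0RkREREREREQiVVVVVVVVVTMzMzMzMzERERETMzMzMzZmZkRERERERFVVVVVVVVVVMzMzMzMzMxERETMzMzMzZmZmZkREREREVVVVVVVVVVUzMzMzMzMzMREzMzMzMzZmZmZmZERERERVVVVVVVVVVTMzMzMzMzMzMzMzMzMzNmZmZmZkRERERFVVVVVVVVVVUzMzMzMzMzMzMzMzMzNmZmZmZmREREREVVVVVVVVVVVTMzMzMzMzMzMzMzMzZmZmZmZmZERERERVVVVVVVVVVVMzMzMzMzMzMzMzMzZmZmZmZmZERERERFVVVVVVVVVVVTMzMzMzMzMzMzMzNmZmZmZmZkREREREVVVVVVVVVVVVMzMzMzMzMzMzMzNmZmZmZmZkRERERERVVVVVVVVVVVUzMzMzMzMzMzMzZmZmZmZmZmRERERERFVVVVVVVVVVVVMzMzMzMzMzM2ZmZmZmZmZmZEREREREVVVVVVVVVVVVUzMzMzMzMzM2ZmZmZmZmZmZERERERERVVVVVVVVVVVVTMzMzMzMyIzZmZmZmZmZmZkRERERERFVVVVVVVVVVVVIzMzMzIiIiJmZmZmZmZmZkREREREREVVVVVVVVVVVVUiIzMiIiIiIiZmZmZmZmZmRERERERERVVVVVVVVVVVVSIiIiIiIiIiJmZmZmZmZmRERERERERFVVVVVVVVVVVVIiIiIiIiIiImZmZmZmZmREREREREREVVVVVVVVVVVVUiIiIiIiIiIiZmZmZmZmZERERERERERVVVVVVVVVVVVVIiIiIiIiIiJmZmZmZmZERERERERERFVVVVVVVVVVVVIiIiIiIiIiImZmZmZmZkRERERERERE"/>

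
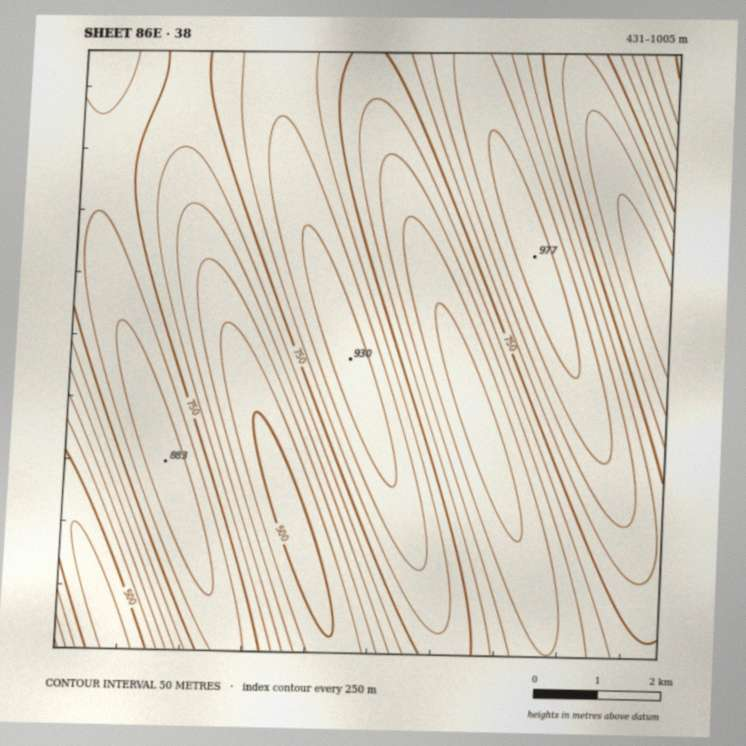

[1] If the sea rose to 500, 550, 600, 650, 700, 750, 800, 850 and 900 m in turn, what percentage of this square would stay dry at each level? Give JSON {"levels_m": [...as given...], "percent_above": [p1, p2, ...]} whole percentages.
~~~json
{"levels_m": [500, 550, 600, 650, 700, 750, 800, 850, 900], "percent_above": [96, 90, 81, 71, 61, 48, 34, 20, 9]}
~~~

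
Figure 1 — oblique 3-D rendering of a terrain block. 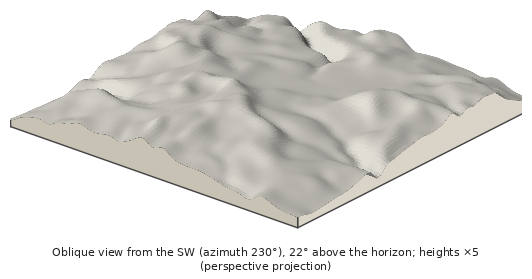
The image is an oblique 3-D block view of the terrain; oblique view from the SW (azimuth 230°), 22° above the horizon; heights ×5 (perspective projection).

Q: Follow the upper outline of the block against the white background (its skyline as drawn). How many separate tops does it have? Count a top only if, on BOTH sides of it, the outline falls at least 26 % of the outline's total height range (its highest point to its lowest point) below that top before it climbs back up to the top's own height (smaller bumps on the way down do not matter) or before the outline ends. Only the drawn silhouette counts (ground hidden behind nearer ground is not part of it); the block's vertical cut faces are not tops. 1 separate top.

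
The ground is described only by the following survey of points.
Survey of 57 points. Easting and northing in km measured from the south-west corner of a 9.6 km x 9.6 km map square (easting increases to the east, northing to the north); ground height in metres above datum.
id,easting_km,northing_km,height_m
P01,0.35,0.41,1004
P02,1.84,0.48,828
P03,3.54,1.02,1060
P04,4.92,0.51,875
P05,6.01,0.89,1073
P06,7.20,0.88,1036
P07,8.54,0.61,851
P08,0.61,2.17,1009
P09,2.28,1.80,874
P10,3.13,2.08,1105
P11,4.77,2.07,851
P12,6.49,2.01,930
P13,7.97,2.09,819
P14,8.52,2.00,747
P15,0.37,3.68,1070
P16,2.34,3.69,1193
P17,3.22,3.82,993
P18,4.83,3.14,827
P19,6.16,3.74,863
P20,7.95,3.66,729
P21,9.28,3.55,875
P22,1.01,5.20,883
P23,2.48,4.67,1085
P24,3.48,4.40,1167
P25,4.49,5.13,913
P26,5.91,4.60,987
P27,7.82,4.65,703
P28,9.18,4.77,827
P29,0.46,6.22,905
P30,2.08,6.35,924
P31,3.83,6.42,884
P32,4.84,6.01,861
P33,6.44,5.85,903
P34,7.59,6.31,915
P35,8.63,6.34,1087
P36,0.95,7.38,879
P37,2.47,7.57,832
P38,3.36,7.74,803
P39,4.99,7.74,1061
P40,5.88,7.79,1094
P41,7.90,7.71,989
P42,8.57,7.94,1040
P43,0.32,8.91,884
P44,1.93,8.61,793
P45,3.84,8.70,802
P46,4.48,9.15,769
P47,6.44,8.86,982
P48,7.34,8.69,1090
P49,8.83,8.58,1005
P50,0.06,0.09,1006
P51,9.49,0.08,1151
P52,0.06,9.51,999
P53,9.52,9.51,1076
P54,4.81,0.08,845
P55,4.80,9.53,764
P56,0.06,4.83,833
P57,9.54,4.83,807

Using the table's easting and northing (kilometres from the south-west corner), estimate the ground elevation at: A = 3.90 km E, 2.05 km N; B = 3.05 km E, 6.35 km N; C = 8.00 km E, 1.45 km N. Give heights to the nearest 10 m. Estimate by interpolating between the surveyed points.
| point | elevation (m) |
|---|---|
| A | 950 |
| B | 860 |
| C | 870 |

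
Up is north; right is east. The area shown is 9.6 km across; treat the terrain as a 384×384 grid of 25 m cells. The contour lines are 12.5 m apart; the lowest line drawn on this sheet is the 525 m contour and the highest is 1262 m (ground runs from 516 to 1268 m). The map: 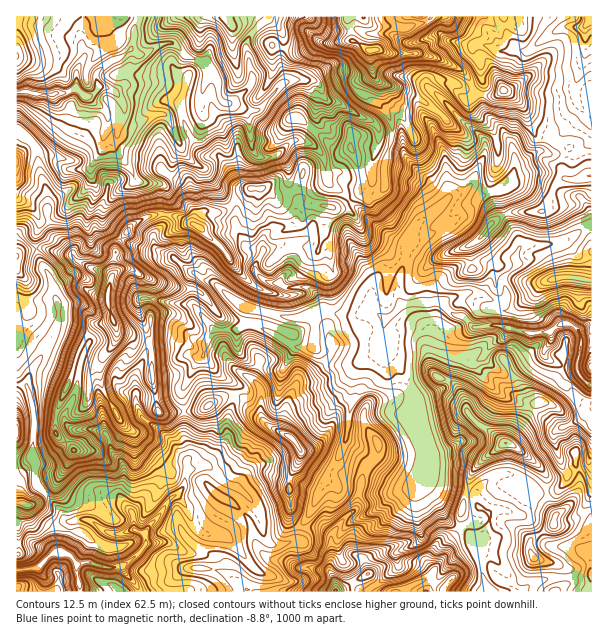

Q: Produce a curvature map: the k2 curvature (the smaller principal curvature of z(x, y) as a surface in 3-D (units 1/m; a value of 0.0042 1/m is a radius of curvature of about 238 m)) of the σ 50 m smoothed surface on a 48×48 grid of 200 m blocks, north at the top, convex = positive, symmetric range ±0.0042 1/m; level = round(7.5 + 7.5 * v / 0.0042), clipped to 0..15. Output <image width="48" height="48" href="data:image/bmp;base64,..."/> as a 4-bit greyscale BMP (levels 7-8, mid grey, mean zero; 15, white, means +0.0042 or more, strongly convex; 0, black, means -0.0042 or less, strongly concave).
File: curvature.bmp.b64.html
<image width="48" height="48" href="data:image/bmp;base64,Qk32BAAAAAAAAHYAAAAoAAAAMAAAADAAAAABAAQAAAAAAIAEAAATCwAAEwsAABAAAAAAAAAAAAAAABEREQAiIiIAMzMzAERERABVVVUAZmZmAHd3dwCIiIgAmZmZAKqqqgC7u7sAzMzMAN3d3QDu7u4A////AJc3YFeER3ZmZ3d3VEamZEh2V0NVZ2Z3dgAaUYRCh3d3d4ZVVkVlelNWhKY3dmZWdnEHAAEQaHd3eHV3Z2ZjVnRnd0RHZ4h3dpcwGHiHBnVnd1d2ZUZXiHQkZWVndoZWZ1Vld3U3FVd2ZndmZVZmZXeCWGZ3doZWZ2ZmZkVyQ3hnd3dmdVd1ZlZTd0aHdmWYdmdlZWiDdEhXd3dVdjdXU2ZmVHd3dmaHZolEd3dlaCVniHZVdzZmd1d3ZGdnd3ZWhWMoVWZXZ3Roh2ZXp0V2dmZ3dVZoiHZkdXN4ZEVWZodYZnZ2ZVV2h3ZndVhld1aFZWNVZmdGdndWZ3Zmd2RWh4dndVd1VWdzc0JWqIUWZWZnZ3dlWJZGd4hndVeHZodUlHBoaIBohlZmZYZVaGZjaJdnZUI2mHdGhIB4ISCHkTVndXZ3hlZzd3VnVXZ2d3dDZHBVWHGWBYRodXeFVnVzdlZ3Voh2d2VnRlFYSGN0KGRplWd0d3dlaGd3R4l2ZWeIR2RIVlZERlRnh2Z0d3d3Vmd2RXh1V3h0ZFZGdXVWaFZYdFeFWHdnd3dkdmdVd3VWUHVkdYZGWEdXR4ZVSXZnd3dll1VnZmZ2CIZjdXdHR0VlZ0WIRlZ3d3dmVWdlp3VYBYdkZ1Z1Z0Z1eDiHRWaHd3d3d3eFWGc3QXd1NmaFZ0dnREZUeGd3d3d3d3VXQgAII3h2N4eFOEd1V1Z3Vmd3eHd4iHNBJXhQBHh2NSZkSUZUh1QiNEVnd3Z3dlaId3dkh2ZlNGhkACVXcyRoiGRFd4d2ZWdmZnhlZXdkWUdyaHdmImhTMyiEV3d3d3VWZ4iHd3ZFQ1iEh2Y0NXQmRneYRndndWiGZXeIh4VGhmVVQ0NkSXRYV4d1RmdnZ1RmdlVmZpRmlSalREVEZ1ZGd4iFR2d2Z4h2ZnZmaHR3dzY2Y4ZHdVdYdmdyeFZnZVZ3ZmVVZ4VWZGN5VFeIZmh2eGdjhEdWd2RodGd2VXV1V1RoeGZ3d2d3d3eGVHZmZ3ZIZ4iIdleHRlVGZ0WIdWd3d3eFWHhldndWZ3aHdmd2dEczQyRWVYmHZ2ZWholmdnZ1RWZ2VkeGZkmERVZ1V3d4V3VndnZmZnZXZmZ4eFd1VUZkeHZTVlVWSJRmdXdUdXdHhWd4d1d3d2ZneHVYhmMyOGN4hmYXY2dVhGVnd3d2ZndneHRmhYJ3Qzdnd1Y6YndkZHd3h4dWd3Z3aGV1ZoKHdnZohjZYF3U2Rmd3d3Z3d4Z2ZUd2ZmRXmWdnEVd1NzN0ZnZ3d5Z1hlZmd3d2dVU1iWZAV3d0dClmd3Z3dwACMjdHeHd2dlZyZ1NWhWdmU3d2mGZ3eHeGZkZ2d3eFZoNmM0N4d3VVVlZVh3d3eId3ZVWHd4eVR4NnVUNVRSEzNGdGZnd3d5d3dXVGV5Y0WHN3VmUieGhoaGVmZld3d4d3dneFdEN3R2OZRHiIaJYkVDVmdmV3d3d3d4d1Z2V3R4N3NoRWVERkIlVnd4Zndnd3d3eHV4d4aHdVUxN4eGZndpVnZ4d3dA=="/>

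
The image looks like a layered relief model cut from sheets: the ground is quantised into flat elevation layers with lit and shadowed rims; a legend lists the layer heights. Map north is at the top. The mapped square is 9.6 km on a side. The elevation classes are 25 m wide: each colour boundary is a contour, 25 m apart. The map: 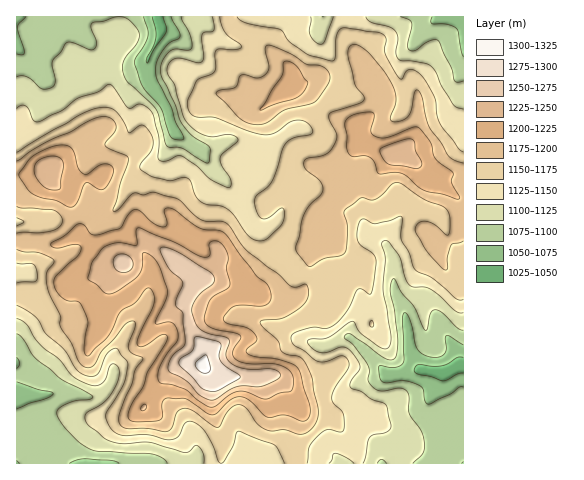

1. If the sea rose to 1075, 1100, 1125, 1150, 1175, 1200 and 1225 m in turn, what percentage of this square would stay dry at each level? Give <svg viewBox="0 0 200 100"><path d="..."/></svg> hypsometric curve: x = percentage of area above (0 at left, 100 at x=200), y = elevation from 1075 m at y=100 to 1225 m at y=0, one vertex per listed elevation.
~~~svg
<svg viewBox="0 0 200 100"><path d="M193 100l-21-17-23-16-33-17-43-17-35-16-23-17"/></svg>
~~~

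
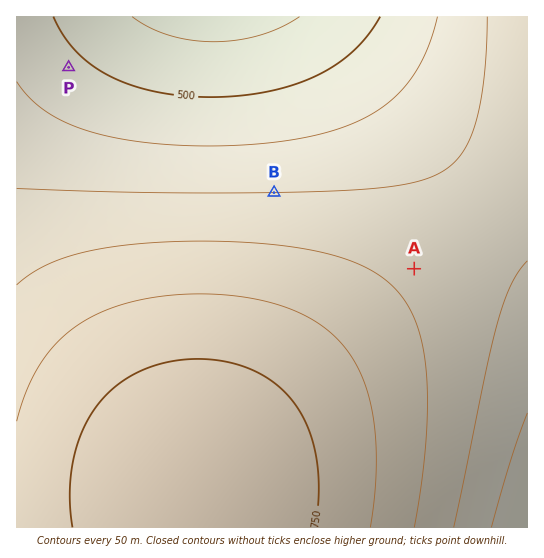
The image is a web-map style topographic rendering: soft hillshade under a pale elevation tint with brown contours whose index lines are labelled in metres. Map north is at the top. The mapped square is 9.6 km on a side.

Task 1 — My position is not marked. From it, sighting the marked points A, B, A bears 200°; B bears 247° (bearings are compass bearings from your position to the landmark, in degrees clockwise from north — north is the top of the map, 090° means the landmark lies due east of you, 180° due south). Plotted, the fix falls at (472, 108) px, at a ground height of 600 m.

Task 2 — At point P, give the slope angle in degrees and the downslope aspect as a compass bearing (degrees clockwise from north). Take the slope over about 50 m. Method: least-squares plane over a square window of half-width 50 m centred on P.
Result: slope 2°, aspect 43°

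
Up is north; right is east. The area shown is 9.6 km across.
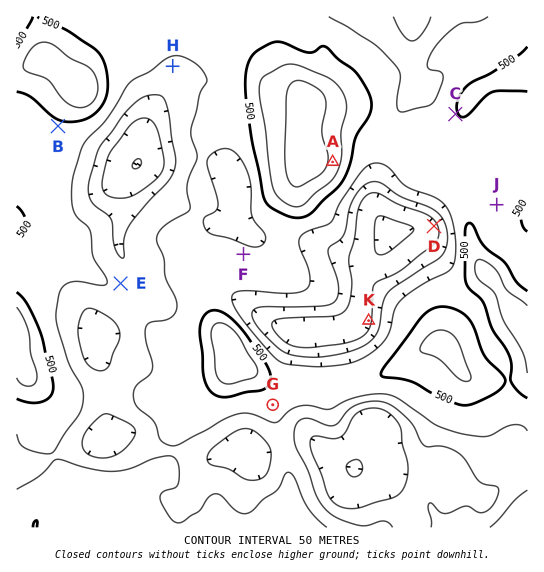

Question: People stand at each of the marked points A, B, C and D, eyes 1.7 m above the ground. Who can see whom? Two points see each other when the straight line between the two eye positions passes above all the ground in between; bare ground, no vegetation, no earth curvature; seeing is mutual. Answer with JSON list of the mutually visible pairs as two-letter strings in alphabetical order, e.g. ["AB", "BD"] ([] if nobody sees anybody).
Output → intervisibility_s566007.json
["AC", "AD"]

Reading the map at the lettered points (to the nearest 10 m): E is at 430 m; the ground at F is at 460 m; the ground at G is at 470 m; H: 440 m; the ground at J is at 480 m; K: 340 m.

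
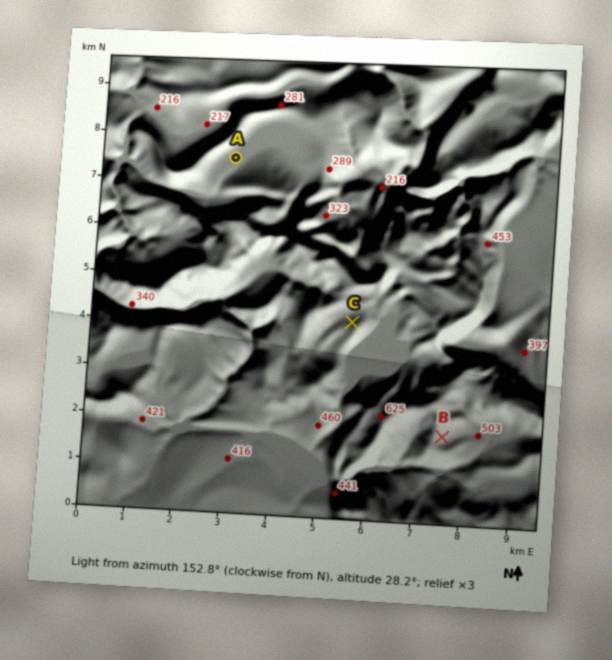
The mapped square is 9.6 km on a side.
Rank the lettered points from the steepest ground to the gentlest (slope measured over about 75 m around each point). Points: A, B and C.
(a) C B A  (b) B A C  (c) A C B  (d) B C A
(d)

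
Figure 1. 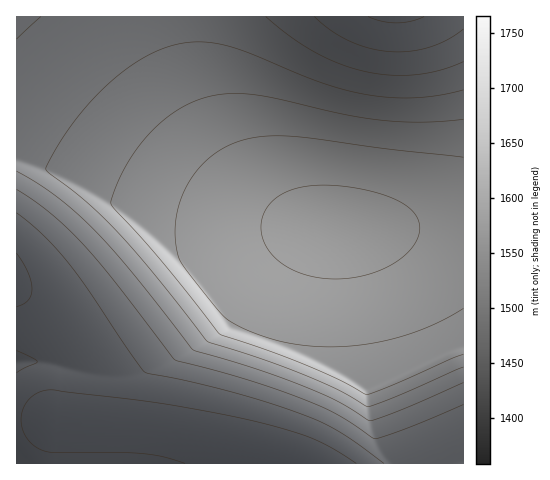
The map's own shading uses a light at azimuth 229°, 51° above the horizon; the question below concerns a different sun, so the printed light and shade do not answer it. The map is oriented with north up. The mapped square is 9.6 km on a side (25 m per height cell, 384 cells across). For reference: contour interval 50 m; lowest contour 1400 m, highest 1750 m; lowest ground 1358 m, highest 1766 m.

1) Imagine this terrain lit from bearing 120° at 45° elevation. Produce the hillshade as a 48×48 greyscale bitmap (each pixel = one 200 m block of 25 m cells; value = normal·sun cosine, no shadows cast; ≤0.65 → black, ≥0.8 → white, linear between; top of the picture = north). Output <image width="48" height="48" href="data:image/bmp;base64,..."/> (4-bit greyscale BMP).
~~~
<image width="48" height="48" href="data:image/bmp;base64,Qk32BAAAAAAAAHYAAAAoAAAAMAAAADAAAAABAAQAAAAAAIAEAAATCwAAEwsAABAAAAAAAAAAAAAAABEREQAiIiIAMzMzAERERABVVVUAZmZmAHd3dwCIiIgAmZmZAKqqqgC7u7sAzMzMAN3d3QDu7u4A////AGZUQzMzNERFVVZmZ3d3d3dmZVRFd3ZlVHZURERERERFVWZmZ3d3d3ZmVURYmId2ZXdlREREVVVVVmZmd3d3d3ZlVER6qZiHdoh2VVVVVVVmZmZ3d3d3d3ZlVEWbuqqZiJh2ZmZmZmZmZnd3d3d3d3ZlVEaszLuqmZmHZmZmZmZ3d3d3d3d3d3ZlVEfN3cy7qqmHd3d3d3d3d3d3d3d3d3ZlVEje7t3Mu6qYd3d3d3d3d3d3d3d3d2ZlVEjf/+7dzLqYh4iHd4iIiIiId3d3d2ZlVGis7//u3buph3d3Zmd4iIiIh3d3dmZVZ3d4nO//7qqYd3ZlVVRVeIiIh3d3dmVnh3d3eJzv/2d2ZlVVVEQzNXiIh3d3ZmeHd3d3d4ic71VVVVVVREQzIjV4h3dmd3d3d3d3eIiImkVVVVVEREMzIhEld2d3d3d3d3d3iIiIiEVVVURERDMyIhEBRndmZnd3d3d3iIiIiEREREREQzMiIRABNmZmZnd3d3d3iIiIiERERERDMzIiERACVmZmZmd3d3d3iIiIiEREREQzMyIhEQAkVWZmZmd3d3d3iIiIiEREREMzMiIhEAE1VVZmZmZ3d3d3eIiIiERERDMzMiIREBNFVVVmZmZnd3d3d4iIiEREQzMzIiERASRVVVVWZmZmd3d3d3iIiEREQzMyIiEREkRFVVVVZmZmZ3d3d3d4iEREMzMyIhERJEREVVVVVmZmZnd3d3d3eEREMzMiIhESRERERFVVVVZmZmZ3d3d3d0REMzMiIREkREREREVVVVVmZmZmd3d3d0REMzMiIRM0RERERERVVVVWZmZmZnd3d0REMzMiEjMzM0REREREVVVVVmZmZmZnd0REMzMiMzMzMzNERERERVVVVVVmZmZmZlREQzIzMzMzMzM0RERERFVVVVVVVmZmZlVEQzRDMzMzMzMzNERERERVVVVVVVVWZlVENEQzMzMzMzMzM0RERERERVVVVVVVVVRERDMzMzMzMzMzMzREREREREREREVVVVVEQzMzMzMzMzMzMzREREREREREREREREREQzMzMzMzMzMzMzNERERERERERERERERERDMzMzMzMzMzMzNEREREREMzMzMzNERERDMzMzMzMzMzMzNEREREQzMzMzMzM0RERDMzMzMzMzMzMzREREREMzMzMyIiI0REREMzMzMzMzMzM0REREREMzMzIiIiIkREREQzMzMzMzMzNEREREREMzMyIiIiIkREREQzMzMzMzM0REREREREQzMyIiEREUREREREMzMzMzREREREREREQzMyIhEREUREREREQzMzNERERERFVVRERDMyIhEREUREREREREREREREREVVVVVUREMyIhERAURERERERERERERERVVVVVVVVEQzIhERAEREREREREREREREVVVVZmZVVUQzIiERAFRERERERERERERVVVVmZmZmVVRDMiERAFVEREREREREREVVVWZmZmZmZVVEMyIREVVURERERERERFVVVmZmZ3dmZlVEMyIREQ=="/>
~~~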